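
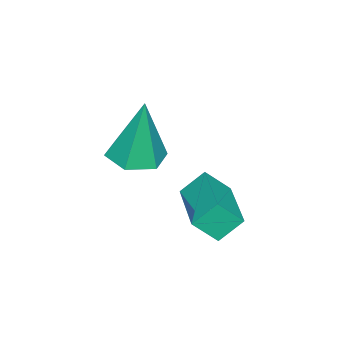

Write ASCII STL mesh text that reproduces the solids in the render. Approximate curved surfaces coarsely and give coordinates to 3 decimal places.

solid 
facet normal -0.021 -0.145 -0.989
outer loop
vertex -2.863 -2.672 -1.125
vertex -3.672 -2.799 -1.089
vertex -3.38 -2.042 -1.206
endloop
endfacet
facet normal 0.740 0.636 0.221
outer loop
vertex -2.863 -2.672 -1.125
vertex -3.38 -2.042 -1.206
vertex -3.628 -2.501 0.949
endloop
endfacet
facet normal -0.021 -0.145 -0.989
outer loop
vertex -3.38 -2.042 -1.206
vertex -3.672 -2.799 -1.089
vertex -4.19 -2.168 -1.17
endloop
endfacet
facet normal -0.143 0.971 0.190
outer loop
vertex -3.38 -2.042 -1.206
vertex -4.19 -2.168 -1.17
vertex -3.628 -2.501 0.949
endloop
endfacet
facet normal -0.021 -0.145 -0.989
outer loop
vertex -4.19 -2.168 -1.17
vertex -3.672 -2.799 -1.089
vertex -4.482 -2.925 -1.053
endloop
endfacet
facet normal -0.876 0.383 0.293
outer loop
vertex -4.19 -2.168 -1.17
vertex -4.482 -2.925 -1.053
vertex -3.628 -2.501 0.949
endloop
endfacet
facet normal -0.021 -0.145 -0.989
outer loop
vertex -4.482 -2.925 -1.053
vertex -3.672 -2.799 -1.089
vertex -3.964 -3.556 -0.972
endloop
endfacet
facet normal -0.726 -0.541 0.424
outer loop
vertex -4.482 -2.925 -1.053
vertex -3.964 -3.556 -0.972
vertex -3.628 -2.501 0.949
endloop
endfacet
facet normal -0.021 -0.145 -0.989
outer loop
vertex -3.964 -3.556 -0.972
vertex -3.672 -2.799 -1.089
vertex -3.155 -3.43 -1.008
endloop
endfacet
facet normal 0.157 -0.877 0.454
outer loop
vertex -3.964 -3.556 -0.972
vertex -3.155 -3.43 -1.008
vertex -3.628 -2.501 0.949
endloop
endfacet
facet normal -0.021 -0.144 -0.989
outer loop
vertex -3.155 -3.43 -1.008
vertex -3.672 -2.799 -1.089
vertex -2.863 -2.672 -1.125
endloop
endfacet
facet normal 0.890 -0.289 0.352
outer loop
vertex -3.155 -3.43 -1.008
vertex -2.863 -2.672 -1.125
vertex -3.628 -2.501 0.949
endloop
endfacet
facet normal -0.472 0.536 0.700
outer loop
vertex -4.141 -1.072 -1.479
vertex -2.621 0.057 -1.318
vertex -4.489 -0.508 -2.146
endloop
endfacet
facet normal -0.800 -0.594 -0.085
outer loop
vertex -4.059 -0.997 -2.782
vertex -4.141 -1.072 -1.479
vertex -4.489 -0.508 -2.146
endloop
endfacet
facet normal -0.472 0.537 0.699
outer loop
vertex -4.489 -0.508 -2.146
vertex -2.621 0.057 -1.318
vertex -2.969 0.62 -1.985
endloop
endfacet
facet normal -0.369 0.599 -0.710
outer loop
vertex -2.969 0.62 -1.985
vertex -4.059 -0.997 -2.782
vertex -4.489 -0.508 -2.146
endloop
endfacet
facet normal 0.370 -0.599 0.710
outer loop
vertex -4.141 -1.072 -1.479
vertex -2.191 -0.432 -1.954
vertex -2.621 0.057 -1.318
endloop
endfacet
facet normal -0.800 -0.594 -0.085
outer loop
vertex -3.711 -1.56 -2.115
vertex -4.141 -1.072 -1.479
vertex -4.059 -0.997 -2.782
endloop
endfacet
facet normal 0.370 -0.599 0.710
outer loop
vertex -3.711 -1.56 -2.115
vertex -2.191 -0.432 -1.954
vertex -4.141 -1.072 -1.479
endloop
endfacet
facet normal 0.800 0.594 0.084
outer loop
vertex -2.621 0.057 -1.318
vertex -2.191 -0.432 -1.954
vertex -2.969 0.62 -1.985
endloop
endfacet
facet normal -0.370 0.599 -0.710
outer loop
vertex -2.539 0.132 -2.621
vertex -4.059 -0.997 -2.782
vertex -2.969 0.62 -1.985
endloop
endfacet
facet normal 0.800 0.594 0.085
outer loop
vertex -2.969 0.62 -1.985
vertex -2.191 -0.432 -1.954
vertex -2.539 0.132 -2.621
endloop
endfacet
facet normal 0.472 -0.536 -0.699
outer loop
vertex -2.539 0.132 -2.621
vertex -3.711 -1.56 -2.115
vertex -4.059 -0.997 -2.782
endloop
endfacet
facet normal 0.472 -0.536 -0.700
outer loop
vertex -2.191 -0.432 -1.954
vertex -3.711 -1.56 -2.115
vertex -2.539 0.132 -2.621
endloop
endfacet

endsolid


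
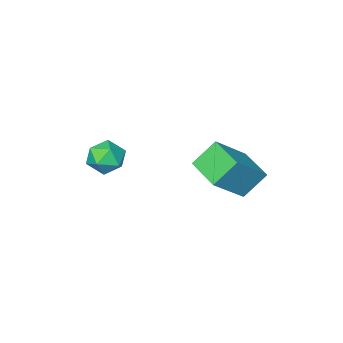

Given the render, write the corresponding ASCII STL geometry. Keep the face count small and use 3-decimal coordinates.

solid 
facet normal -0.745 -0.008 -0.667
outer loop
vertex -5.303 -0.853 -1.396
vertex -5.097 0.877 -1.646
vertex -4.305 -1.133 -2.508
endloop
endfacet
facet normal -0.117 -0.983 0.142
outer loop
vertex -2.703 -1.117 -1.074
vertex -5.303 -0.853 -1.396
vertex -4.305 -1.133 -2.508
endloop
endfacet
facet normal -0.745 -0.008 -0.667
outer loop
vertex -4.305 -1.133 -2.508
vertex -5.097 0.877 -1.646
vertex -4.099 0.597 -2.758
endloop
endfacet
facet normal 0.657 -0.184 -0.731
outer loop
vertex -4.099 0.597 -2.758
vertex -2.703 -1.117 -1.074
vertex -4.305 -1.133 -2.508
endloop
endfacet
facet normal -0.657 0.184 0.731
outer loop
vertex -5.303 -0.853 -1.396
vertex -3.495 0.893 -0.212
vertex -5.097 0.877 -1.646
endloop
endfacet
facet normal -0.117 -0.983 0.142
outer loop
vertex -3.701 -0.837 0.038
vertex -5.303 -0.853 -1.396
vertex -2.703 -1.117 -1.074
endloop
endfacet
facet normal -0.657 0.184 0.731
outer loop
vertex -3.701 -0.837 0.038
vertex -3.495 0.893 -0.212
vertex -5.303 -0.853 -1.396
endloop
endfacet
facet normal 0.117 0.983 -0.142
outer loop
vertex -5.097 0.877 -1.646
vertex -3.495 0.893 -0.212
vertex -4.099 0.597 -2.758
endloop
endfacet
facet normal 0.657 -0.184 -0.731
outer loop
vertex -2.497 0.613 -1.324
vertex -2.703 -1.117 -1.074
vertex -4.099 0.597 -2.758
endloop
endfacet
facet normal 0.117 0.983 -0.142
outer loop
vertex -4.099 0.597 -2.758
vertex -3.495 0.893 -0.212
vertex -2.497 0.613 -1.324
endloop
endfacet
facet normal 0.745 0.008 0.667
outer loop
vertex -2.497 0.613 -1.324
vertex -3.701 -0.837 0.038
vertex -2.703 -1.117 -1.074
endloop
endfacet
facet normal 0.745 0.008 0.667
outer loop
vertex -3.495 0.893 -0.212
vertex -3.701 -0.837 0.038
vertex -2.497 0.613 -1.324
endloop
endfacet
facet normal 0.116 -0.130 0.985
outer loop
vertex 0.912 -1.747 0.922
vertex 0.486 -2.554 0.866
vertex 1.394 -2.508 0.765
endloop
endfacet
facet normal 0.648 0.263 0.714
outer loop
vertex 0.912 -1.747 0.922
vertex 1.394 -2.508 0.765
vertex 1.588 -1.74 0.306
endloop
endfacet
facet normal 0.361 0.839 0.406
outer loop
vertex 0.912 -1.747 0.922
vertex 1.588 -1.74 0.306
vertex 0.801 -1.313 0.124
endloop
endfacet
facet normal -0.346 0.803 0.485
outer loop
vertex 0.912 -1.747 0.922
vertex 0.801 -1.313 0.124
vertex 0.119 -1.816 0.47
endloop
endfacet
facet normal -0.498 0.204 0.843
outer loop
vertex 0.912 -1.747 0.922
vertex 0.119 -1.816 0.47
vertex 0.486 -2.554 0.866
endloop
endfacet
facet normal 0.971 -0.121 0.208
outer loop
vertex 1.588 -1.74 0.306
vertex 1.394 -2.508 0.765
vertex 1.581 -2.544 -0.13
endloop
endfacet
facet normal 0.110 -0.757 0.644
outer loop
vertex 1.394 -2.508 0.765
vertex 0.486 -2.554 0.866
vertex 0.899 -3.047 0.216
endloop
endfacet
facet normal -0.884 -0.217 0.414
outer loop
vertex 0.486 -2.554 0.866
vertex 0.119 -1.816 0.47
vertex 0.112 -2.62 0.034
endloop
endfacet
facet normal -0.638 0.752 -0.164
outer loop
vertex 0.119 -1.816 0.47
vertex 0.801 -1.313 0.124
vertex 0.306 -1.852 -0.425
endloop
endfacet
facet normal 0.507 0.811 -0.292
outer loop
vertex 0.801 -1.313 0.124
vertex 1.588 -1.74 0.306
vertex 1.214 -1.806 -0.526
endloop
endfacet
facet normal 0.346 -0.803 -0.485
outer loop
vertex 0.788 -2.613 -0.582
vertex 1.581 -2.544 -0.13
vertex 0.899 -3.047 0.216
endloop
endfacet
facet normal -0.361 -0.839 -0.406
outer loop
vertex 0.788 -2.613 -0.582
vertex 0.899 -3.047 0.216
vertex 0.112 -2.62 0.034
endloop
endfacet
facet normal -0.648 -0.263 -0.714
outer loop
vertex 0.788 -2.613 -0.582
vertex 0.112 -2.62 0.034
vertex 0.306 -1.852 -0.425
endloop
endfacet
facet normal -0.116 0.130 -0.985
outer loop
vertex 0.788 -2.613 -0.582
vertex 0.306 -1.852 -0.425
vertex 1.214 -1.806 -0.526
endloop
endfacet
facet normal 0.498 -0.204 -0.843
outer loop
vertex 0.788 -2.613 -0.582
vertex 1.214 -1.806 -0.526
vertex 1.581 -2.544 -0.13
endloop
endfacet
facet normal 0.638 -0.752 0.164
outer loop
vertex 0.899 -3.047 0.216
vertex 1.581 -2.544 -0.13
vertex 1.394 -2.508 0.765
endloop
endfacet
facet normal -0.507 -0.811 0.292
outer loop
vertex 0.112 -2.62 0.034
vertex 0.899 -3.047 0.216
vertex 0.486 -2.554 0.866
endloop
endfacet
facet normal -0.971 0.121 -0.208
outer loop
vertex 0.306 -1.852 -0.425
vertex 0.112 -2.62 0.034
vertex 0.119 -1.816 0.47
endloop
endfacet
facet normal -0.110 0.757 -0.644
outer loop
vertex 1.214 -1.806 -0.526
vertex 0.306 -1.852 -0.425
vertex 0.801 -1.313 0.124
endloop
endfacet
facet normal 0.884 0.217 -0.414
outer loop
vertex 1.581 -2.544 -0.13
vertex 1.214 -1.806 -0.526
vertex 1.588 -1.74 0.306
endloop
endfacet

endsolid


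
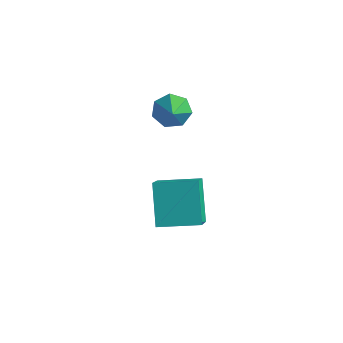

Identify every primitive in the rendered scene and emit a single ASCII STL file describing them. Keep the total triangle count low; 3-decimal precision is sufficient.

solid 
facet normal -0.560 0.594 -0.577
outer loop
vertex 2.837 -0.018 2.799
vertex 2.187 -0.542 2.89
vertex 2.398 0.118 3.365
endloop
endfacet
facet normal 0.726 0.532 0.435
outer loop
vertex 2.837 -0.018 2.799
vertex 2.398 0.118 3.365
vertex 3.353 -1.778 4.09
endloop
endfacet
facet normal -0.560 0.594 -0.577
outer loop
vertex 2.398 0.118 3.365
vertex 2.187 -0.542 2.89
vertex 1.8 -0.243 3.574
endloop
endfacet
facet normal 0.083 0.392 0.916
outer loop
vertex 2.398 0.118 3.365
vertex 1.8 -0.243 3.574
vertex 3.353 -1.778 4.09
endloop
endfacet
facet normal -0.561 0.593 -0.577
outer loop
vertex 1.8 -0.243 3.574
vertex 2.187 -0.542 2.89
vertex 1.494 -0.83 3.268
endloop
endfacet
facet normal -0.479 -0.197 0.856
outer loop
vertex 1.8 -0.243 3.574
vertex 1.494 -0.83 3.268
vertex 3.353 -1.778 4.09
endloop
endfacet
facet normal -0.561 0.594 -0.576
outer loop
vertex 1.494 -0.83 3.268
vertex 2.187 -0.542 2.89
vertex 1.709 -1.199 2.678
endloop
endfacet
facet normal -0.535 -0.790 0.299
outer loop
vertex 1.494 -0.83 3.268
vertex 1.709 -1.199 2.678
vertex 3.353 -1.778 4.09
endloop
endfacet
facet normal -0.561 0.594 -0.577
outer loop
vertex 1.709 -1.199 2.678
vertex 2.187 -0.542 2.89
vertex 2.284 -1.074 2.248
endloop
endfacet
facet normal -0.045 -0.942 -0.334
outer loop
vertex 1.709 -1.199 2.678
vertex 2.284 -1.074 2.248
vertex 3.353 -1.778 4.09
endloop
endfacet
facet normal -0.560 0.594 -0.577
outer loop
vertex 2.284 -1.074 2.248
vertex 2.187 -0.542 2.89
vertex 2.786 -0.548 2.302
endloop
endfacet
facet normal 0.624 -0.537 -0.567
outer loop
vertex 2.284 -1.074 2.248
vertex 2.786 -0.548 2.302
vertex 3.353 -1.778 4.09
endloop
endfacet
facet normal -0.560 0.595 -0.577
outer loop
vertex 2.786 -0.548 2.302
vertex 2.187 -0.542 2.89
vertex 2.837 -0.018 2.799
endloop
endfacet
facet normal 0.967 0.118 -0.225
outer loop
vertex 2.786 -0.548 2.302
vertex 2.837 -0.018 2.799
vertex 3.353 -1.778 4.09
endloop
endfacet
facet normal -0.768 -0.629 -0.122
outer loop
vertex 3.919 -3.421 -1.662
vertex 2.934 -2.536 -0.019
vertex 3.217 -2.373 -2.647
endloop
endfacet
facet normal 0.466 -0.420 -0.779
outer loop
vertex 4.646 -1.204 -2.421
vertex 3.919 -3.421 -1.662
vertex 3.217 -2.373 -2.647
endloop
endfacet
facet normal -0.768 -0.628 -0.122
outer loop
vertex 3.217 -2.373 -2.647
vertex 2.934 -2.536 -0.019
vertex 2.233 -1.488 -1.004
endloop
endfacet
facet normal -0.438 0.655 -0.615
outer loop
vertex 2.233 -1.488 -1.004
vertex 4.646 -1.204 -2.421
vertex 3.217 -2.373 -2.647
endloop
endfacet
facet normal 0.438 -0.655 0.616
outer loop
vertex 3.919 -3.421 -1.662
vertex 4.363 -1.367 0.207
vertex 2.934 -2.536 -0.019
endloop
endfacet
facet normal 0.467 -0.420 -0.779
outer loop
vertex 5.347 -2.252 -1.436
vertex 3.919 -3.421 -1.662
vertex 4.646 -1.204 -2.421
endloop
endfacet
facet normal 0.439 -0.655 0.615
outer loop
vertex 5.347 -2.252 -1.436
vertex 4.363 -1.367 0.207
vertex 3.919 -3.421 -1.662
endloop
endfacet
facet normal -0.467 0.420 0.779
outer loop
vertex 2.934 -2.536 -0.019
vertex 4.363 -1.367 0.207
vertex 2.233 -1.488 -1.004
endloop
endfacet
facet normal -0.439 0.655 -0.616
outer loop
vertex 3.661 -0.319 -0.778
vertex 4.646 -1.204 -2.421
vertex 2.233 -1.488 -1.004
endloop
endfacet
facet normal -0.467 0.419 0.779
outer loop
vertex 2.233 -1.488 -1.004
vertex 4.363 -1.367 0.207
vertex 3.661 -0.319 -0.778
endloop
endfacet
facet normal 0.768 0.628 0.122
outer loop
vertex 3.661 -0.319 -0.778
vertex 5.347 -2.252 -1.436
vertex 4.646 -1.204 -2.421
endloop
endfacet
facet normal 0.768 0.629 0.121
outer loop
vertex 4.363 -1.367 0.207
vertex 5.347 -2.252 -1.436
vertex 3.661 -0.319 -0.778
endloop
endfacet

endsolid


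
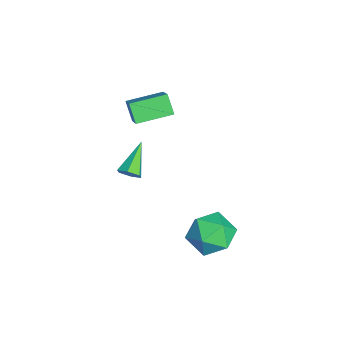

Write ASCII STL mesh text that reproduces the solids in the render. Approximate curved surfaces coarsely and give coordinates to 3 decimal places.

solid 
facet normal 0.776 -0.320 -0.544
outer loop
vertex -0.201 0.067 -1.869
vertex -0.507 0.135 -2.345
vertex -0.19 0.565 -2.146
endloop
endfacet
facet normal 0.392 0.441 0.808
outer loop
vertex -0.201 0.067 -1.869
vertex -0.19 0.565 -2.146
vertex -1.833 0.685 -1.415
endloop
endfacet
facet normal 0.776 -0.321 -0.543
outer loop
vertex -0.19 0.565 -2.146
vertex -0.507 0.135 -2.345
vertex -0.495 0.633 -2.622
endloop
endfacet
facet normal 0.105 0.992 0.074
outer loop
vertex -0.19 0.565 -2.146
vertex -0.495 0.633 -2.622
vertex -1.833 0.685 -1.415
endloop
endfacet
facet normal 0.775 -0.322 -0.545
outer loop
vertex -0.495 0.633 -2.622
vertex -0.507 0.135 -2.345
vertex -0.813 0.204 -2.821
endloop
endfacet
facet normal -0.500 0.641 -0.582
outer loop
vertex -0.495 0.633 -2.622
vertex -0.813 0.204 -2.821
vertex -1.833 0.685 -1.415
endloop
endfacet
facet normal 0.775 -0.322 -0.545
outer loop
vertex -0.813 0.204 -2.821
vertex -0.507 0.135 -2.345
vertex -0.825 -0.294 -2.544
endloop
endfacet
facet normal -0.822 -0.262 -0.506
outer loop
vertex -0.813 0.204 -2.821
vertex -0.825 -0.294 -2.544
vertex -1.833 0.685 -1.415
endloop
endfacet
facet normal 0.775 -0.322 -0.545
outer loop
vertex -0.825 -0.294 -2.544
vertex -0.507 0.135 -2.345
vertex -0.519 -0.363 -2.068
endloop
endfacet
facet normal -0.536 -0.813 0.227
outer loop
vertex -0.825 -0.294 -2.544
vertex -0.519 -0.363 -2.068
vertex -1.833 0.685 -1.415
endloop
endfacet
facet normal 0.775 -0.321 -0.544
outer loop
vertex -0.519 -0.363 -2.068
vertex -0.507 0.135 -2.345
vertex -0.201 0.067 -1.869
endloop
endfacet
facet normal 0.071 -0.462 0.884
outer loop
vertex -0.519 -0.363 -2.068
vertex -0.201 0.067 -1.869
vertex -1.833 0.685 -1.415
endloop
endfacet
facet normal -0.232 0.723 0.651
outer loop
vertex 3.014 4.467 -2.709
vertex 2.385 3.731 -2.115
vertex 3.486 3.864 -1.871
endloop
endfacet
facet normal 0.414 0.833 0.366
outer loop
vertex 3.014 4.467 -2.709
vertex 3.486 3.864 -1.871
vertex 4.046 4.015 -2.847
endloop
endfacet
facet normal 0.338 0.876 -0.343
outer loop
vertex 3.014 4.467 -2.709
vertex 4.046 4.015 -2.847
vertex 3.291 3.975 -3.694
endloop
endfacet
facet normal -0.353 0.793 -0.496
outer loop
vertex 3.014 4.467 -2.709
vertex 3.291 3.975 -3.694
vertex 2.264 3.8 -3.242
endloop
endfacet
facet normal -0.706 0.699 0.119
outer loop
vertex 3.014 4.467 -2.709
vertex 2.264 3.8 -3.242
vertex 2.385 3.731 -2.115
endloop
endfacet
facet normal 0.818 0.264 0.510
outer loop
vertex 4.046 4.015 -2.847
vertex 3.486 3.864 -1.871
vertex 4.056 3.0 -2.338
endloop
endfacet
facet normal -0.225 0.085 0.971
outer loop
vertex 3.486 3.864 -1.871
vertex 2.385 3.731 -2.115
vertex 3.029 2.825 -1.886
endloop
endfacet
facet normal -0.993 0.045 0.109
outer loop
vertex 2.385 3.731 -2.115
vertex 2.264 3.8 -3.242
vertex 2.274 2.785 -2.733
endloop
endfacet
facet normal -0.423 0.199 -0.884
outer loop
vertex 2.264 3.8 -3.242
vertex 3.291 3.975 -3.694
vertex 2.834 2.936 -3.709
endloop
endfacet
facet normal 0.696 0.334 -0.636
outer loop
vertex 3.291 3.975 -3.694
vertex 4.046 4.015 -2.847
vertex 3.935 3.069 -3.465
endloop
endfacet
facet normal 0.353 -0.793 0.496
outer loop
vertex 3.306 2.333 -2.871
vertex 4.056 3.0 -2.338
vertex 3.029 2.825 -1.886
endloop
endfacet
facet normal -0.338 -0.876 0.343
outer loop
vertex 3.306 2.333 -2.871
vertex 3.029 2.825 -1.886
vertex 2.274 2.785 -2.733
endloop
endfacet
facet normal -0.414 -0.833 -0.366
outer loop
vertex 3.306 2.333 -2.871
vertex 2.274 2.785 -2.733
vertex 2.834 2.936 -3.709
endloop
endfacet
facet normal 0.232 -0.723 -0.651
outer loop
vertex 3.306 2.333 -2.871
vertex 2.834 2.936 -3.709
vertex 3.935 3.069 -3.465
endloop
endfacet
facet normal 0.706 -0.699 -0.119
outer loop
vertex 3.306 2.333 -2.871
vertex 3.935 3.069 -3.465
vertex 4.056 3.0 -2.338
endloop
endfacet
facet normal 0.423 -0.199 0.884
outer loop
vertex 3.029 2.825 -1.886
vertex 4.056 3.0 -2.338
vertex 3.486 3.864 -1.871
endloop
endfacet
facet normal -0.696 -0.334 0.636
outer loop
vertex 2.274 2.785 -2.733
vertex 3.029 2.825 -1.886
vertex 2.385 3.731 -2.115
endloop
endfacet
facet normal -0.818 -0.264 -0.510
outer loop
vertex 2.834 2.936 -3.709
vertex 2.274 2.785 -2.733
vertex 2.264 3.8 -3.242
endloop
endfacet
facet normal 0.225 -0.085 -0.971
outer loop
vertex 3.935 3.069 -3.465
vertex 2.834 2.936 -3.709
vertex 3.291 3.975 -3.694
endloop
endfacet
facet normal 0.993 -0.045 -0.109
outer loop
vertex 4.056 3.0 -2.338
vertex 3.935 3.069 -3.465
vertex 4.046 4.015 -2.847
endloop
endfacet
facet normal -0.582 -0.253 0.773
outer loop
vertex -0.033 0.193 2.899
vertex -0.397 1.754 3.136
vertex -1.291 0.05 1.905
endloop
endfacet
facet normal 0.225 -0.963 -0.146
outer loop
vertex -0.703 0.306 1.124
vertex -0.033 0.193 2.899
vertex -1.291 0.05 1.905
endloop
endfacet
facet normal -0.582 -0.253 0.773
outer loop
vertex -1.291 0.05 1.905
vertex -0.397 1.754 3.136
vertex -1.655 1.611 2.141
endloop
endfacet
facet normal -0.782 -0.089 -0.618
outer loop
vertex -1.655 1.611 2.141
vertex -0.703 0.306 1.124
vertex -1.291 0.05 1.905
endloop
endfacet
facet normal 0.782 0.089 0.617
outer loop
vertex -0.033 0.193 2.899
vertex 0.191 2.01 2.355
vertex -0.397 1.754 3.136
endloop
endfacet
facet normal 0.225 -0.963 -0.146
outer loop
vertex 0.555 0.449 2.119
vertex -0.033 0.193 2.899
vertex -0.703 0.306 1.124
endloop
endfacet
facet normal 0.781 0.089 0.618
outer loop
vertex 0.555 0.449 2.119
vertex 0.191 2.01 2.355
vertex -0.033 0.193 2.899
endloop
endfacet
facet normal -0.225 0.963 0.146
outer loop
vertex -0.397 1.754 3.136
vertex 0.191 2.01 2.355
vertex -1.655 1.611 2.141
endloop
endfacet
facet normal -0.781 -0.088 -0.618
outer loop
vertex -1.067 1.867 1.361
vertex -0.703 0.306 1.124
vertex -1.655 1.611 2.141
endloop
endfacet
facet normal -0.225 0.963 0.146
outer loop
vertex -1.655 1.611 2.141
vertex 0.191 2.01 2.355
vertex -1.067 1.867 1.361
endloop
endfacet
facet normal 0.582 0.253 -0.773
outer loop
vertex -1.067 1.867 1.361
vertex 0.555 0.449 2.119
vertex -0.703 0.306 1.124
endloop
endfacet
facet normal 0.582 0.253 -0.773
outer loop
vertex 0.191 2.01 2.355
vertex 0.555 0.449 2.119
vertex -1.067 1.867 1.361
endloop
endfacet

endsolid


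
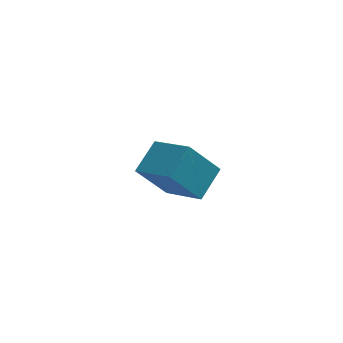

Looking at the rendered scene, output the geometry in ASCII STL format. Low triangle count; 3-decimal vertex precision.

solid 
facet normal 0.021 0.929 0.369
outer loop
vertex -3.728 2.983 -3.116
vertex -4.147 2.802 -2.636
vertex -3.493 2.75 -2.543
endloop
endfacet
facet normal 0.638 0.768 0.051
outer loop
vertex -3.728 2.983 -3.116
vertex -3.493 2.75 -2.543
vertex -3.219 2.56 -3.115
endloop
endfacet
facet normal 0.498 0.598 -0.628
outer loop
vertex -3.728 2.983 -3.116
vertex -3.219 2.56 -3.115
vertex -3.703 2.494 -3.562
endloop
endfacet
facet normal -0.205 0.654 -0.728
outer loop
vertex -3.728 2.983 -3.116
vertex -3.703 2.494 -3.562
vertex -4.277 2.644 -3.266
endloop
endfacet
facet normal -0.500 0.859 -0.112
outer loop
vertex -3.728 2.983 -3.116
vertex -4.277 2.644 -3.266
vertex -4.147 2.802 -2.636
endloop
endfacet
facet normal 0.909 0.190 0.372
outer loop
vertex -3.219 2.56 -3.115
vertex -3.493 2.75 -2.543
vertex -3.323 2.116 -2.634
endloop
endfacet
facet normal -0.090 0.451 0.888
outer loop
vertex -3.493 2.75 -2.543
vertex -4.147 2.802 -2.636
vertex -3.897 2.266 -2.338
endloop
endfacet
facet normal -0.935 0.337 0.109
outer loop
vertex -4.147 2.802 -2.636
vertex -4.277 2.644 -3.266
vertex -4.381 2.2 -2.785
endloop
endfacet
facet normal -0.457 0.005 -0.889
outer loop
vertex -4.277 2.644 -3.266
vertex -3.703 2.494 -3.562
vertex -4.107 2.01 -3.357
endloop
endfacet
facet normal 0.682 -0.085 -0.726
outer loop
vertex -3.703 2.494 -3.562
vertex -3.219 2.56 -3.115
vertex -3.453 1.958 -3.264
endloop
endfacet
facet normal 0.205 -0.654 0.728
outer loop
vertex -3.872 1.777 -2.784
vertex -3.323 2.116 -2.634
vertex -3.897 2.266 -2.338
endloop
endfacet
facet normal -0.498 -0.598 0.628
outer loop
vertex -3.872 1.777 -2.784
vertex -3.897 2.266 -2.338
vertex -4.381 2.2 -2.785
endloop
endfacet
facet normal -0.638 -0.768 -0.051
outer loop
vertex -3.872 1.777 -2.784
vertex -4.381 2.2 -2.785
vertex -4.107 2.01 -3.357
endloop
endfacet
facet normal -0.021 -0.929 -0.369
outer loop
vertex -3.872 1.777 -2.784
vertex -4.107 2.01 -3.357
vertex -3.453 1.958 -3.264
endloop
endfacet
facet normal 0.500 -0.859 0.112
outer loop
vertex -3.872 1.777 -2.784
vertex -3.453 1.958 -3.264
vertex -3.323 2.116 -2.634
endloop
endfacet
facet normal 0.457 -0.005 0.889
outer loop
vertex -3.897 2.266 -2.338
vertex -3.323 2.116 -2.634
vertex -3.493 2.75 -2.543
endloop
endfacet
facet normal -0.682 0.085 0.726
outer loop
vertex -4.381 2.2 -2.785
vertex -3.897 2.266 -2.338
vertex -4.147 2.802 -2.636
endloop
endfacet
facet normal -0.909 -0.190 -0.372
outer loop
vertex -4.107 2.01 -3.357
vertex -4.381 2.2 -2.785
vertex -4.277 2.644 -3.266
endloop
endfacet
facet normal 0.090 -0.451 -0.888
outer loop
vertex -3.453 1.958 -3.264
vertex -4.107 2.01 -3.357
vertex -3.703 2.494 -3.562
endloop
endfacet
facet normal 0.935 -0.337 -0.109
outer loop
vertex -3.323 2.116 -2.634
vertex -3.453 1.958 -3.264
vertex -3.219 2.56 -3.115
endloop
endfacet
facet normal -0.600 -0.119 0.791
outer loop
vertex -2.497 -2.89 2.994
vertex -3.876 -1.434 2.166
vertex -3.341 -4.163 2.162
endloop
endfacet
facet normal 0.636 -0.671 0.382
outer loop
vertex -2.044 -3.906 0.454
vertex -2.497 -2.89 2.994
vertex -3.341 -4.163 2.162
endloop
endfacet
facet normal -0.600 -0.119 0.791
outer loop
vertex -3.341 -4.163 2.162
vertex -3.876 -1.434 2.166
vertex -4.72 -2.707 1.334
endloop
endfacet
facet normal -0.485 -0.732 -0.479
outer loop
vertex -4.72 -2.707 1.334
vertex -2.044 -3.906 0.454
vertex -3.341 -4.163 2.162
endloop
endfacet
facet normal 0.485 0.732 0.479
outer loop
vertex -2.497 -2.89 2.994
vertex -2.579 -1.177 0.458
vertex -3.876 -1.434 2.166
endloop
endfacet
facet normal 0.636 -0.671 0.382
outer loop
vertex -1.2 -2.633 1.286
vertex -2.497 -2.89 2.994
vertex -2.044 -3.906 0.454
endloop
endfacet
facet normal 0.485 0.732 0.479
outer loop
vertex -1.2 -2.633 1.286
vertex -2.579 -1.177 0.458
vertex -2.497 -2.89 2.994
endloop
endfacet
facet normal -0.636 0.671 -0.382
outer loop
vertex -3.876 -1.434 2.166
vertex -2.579 -1.177 0.458
vertex -4.72 -2.707 1.334
endloop
endfacet
facet normal -0.485 -0.732 -0.479
outer loop
vertex -3.423 -2.45 -0.374
vertex -2.044 -3.906 0.454
vertex -4.72 -2.707 1.334
endloop
endfacet
facet normal -0.636 0.671 -0.382
outer loop
vertex -4.72 -2.707 1.334
vertex -2.579 -1.177 0.458
vertex -3.423 -2.45 -0.374
endloop
endfacet
facet normal 0.600 0.119 -0.791
outer loop
vertex -3.423 -2.45 -0.374
vertex -1.2 -2.633 1.286
vertex -2.044 -3.906 0.454
endloop
endfacet
facet normal 0.600 0.119 -0.791
outer loop
vertex -2.579 -1.177 0.458
vertex -1.2 -2.633 1.286
vertex -3.423 -2.45 -0.374
endloop
endfacet

endsolid


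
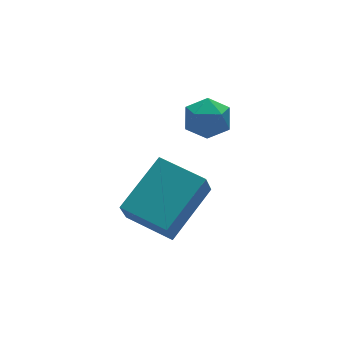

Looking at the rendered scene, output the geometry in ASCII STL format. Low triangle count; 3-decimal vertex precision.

solid 
facet normal -0.813 -0.339 -0.473
outer loop
vertex -1.341 -4.876 0.947
vertex -2.048 -3.505 1.178
vertex -0.953 -4.521 0.026
endloop
endfacet
facet normal 0.453 -0.879 -0.148
outer loop
vertex 0.688 -3.835 0.982
vertex -1.341 -4.876 0.947
vertex -0.953 -4.521 0.026
endloop
endfacet
facet normal -0.813 -0.340 -0.473
outer loop
vertex -0.953 -4.521 0.026
vertex -2.048 -3.505 1.178
vertex -1.661 -3.15 0.257
endloop
endfacet
facet normal 0.366 0.335 -0.868
outer loop
vertex -1.661 -3.15 0.257
vertex 0.688 -3.835 0.982
vertex -0.953 -4.521 0.026
endloop
endfacet
facet normal -0.366 -0.335 0.868
outer loop
vertex -1.341 -4.876 0.947
vertex -0.407 -2.819 2.134
vertex -2.048 -3.505 1.178
endloop
endfacet
facet normal 0.453 -0.879 -0.148
outer loop
vertex 0.301 -4.19 1.903
vertex -1.341 -4.876 0.947
vertex 0.688 -3.835 0.982
endloop
endfacet
facet normal -0.366 -0.335 0.868
outer loop
vertex 0.301 -4.19 1.903
vertex -0.407 -2.819 2.134
vertex -1.341 -4.876 0.947
endloop
endfacet
facet normal -0.454 0.879 0.148
outer loop
vertex -2.048 -3.505 1.178
vertex -0.407 -2.819 2.134
vertex -1.661 -3.15 0.257
endloop
endfacet
facet normal 0.366 0.335 -0.868
outer loop
vertex -0.019 -2.464 1.213
vertex 0.688 -3.835 0.982
vertex -1.661 -3.15 0.257
endloop
endfacet
facet normal -0.453 0.879 0.148
outer loop
vertex -1.661 -3.15 0.257
vertex -0.407 -2.819 2.134
vertex -0.019 -2.464 1.213
endloop
endfacet
facet normal 0.813 0.340 0.473
outer loop
vertex -0.019 -2.464 1.213
vertex 0.301 -4.19 1.903
vertex 0.688 -3.835 0.982
endloop
endfacet
facet normal 0.813 0.340 0.473
outer loop
vertex -0.407 -2.819 2.134
vertex 0.301 -4.19 1.903
vertex -0.019 -2.464 1.213
endloop
endfacet
facet normal -0.090 0.991 -0.097
outer loop
vertex 0.529 -3.11 3.506
vertex 0.301 -3.061 4.215
vertex 1.028 -3.011 4.053
endloop
endfacet
facet normal 0.426 0.739 -0.522
outer loop
vertex 0.529 -3.11 3.506
vertex 1.028 -3.011 4.053
vertex 1.174 -3.488 3.497
endloop
endfacet
facet normal 0.135 0.254 -0.958
outer loop
vertex 0.529 -3.11 3.506
vertex 1.174 -3.488 3.497
vertex 0.537 -3.832 3.316
endloop
endfacet
facet normal -0.559 0.205 -0.803
outer loop
vertex 0.529 -3.11 3.506
vertex 0.537 -3.832 3.316
vertex -0.003 -3.568 3.759
endloop
endfacet
facet normal -0.699 0.662 -0.270
outer loop
vertex 0.529 -3.11 3.506
vertex -0.003 -3.568 3.759
vertex 0.301 -3.061 4.215
endloop
endfacet
facet normal 0.907 0.407 -0.111
outer loop
vertex 1.174 -3.488 3.497
vertex 1.028 -3.011 4.053
vertex 1.343 -3.672 4.201
endloop
endfacet
facet normal 0.072 0.815 0.575
outer loop
vertex 1.028 -3.011 4.053
vertex 0.301 -3.061 4.215
vertex 0.803 -3.408 4.644
endloop
endfacet
facet normal -0.913 0.284 0.293
outer loop
vertex 0.301 -3.061 4.215
vertex -0.003 -3.568 3.759
vertex 0.166 -3.752 4.463
endloop
endfacet
facet normal -0.687 -0.454 -0.567
outer loop
vertex -0.003 -3.568 3.759
vertex 0.537 -3.832 3.316
vertex 0.312 -4.229 3.907
endloop
endfacet
facet normal 0.436 -0.378 -0.816
outer loop
vertex 0.537 -3.832 3.316
vertex 1.174 -3.488 3.497
vertex 1.039 -4.179 3.745
endloop
endfacet
facet normal 0.559 -0.205 0.803
outer loop
vertex 0.811 -4.13 4.454
vertex 1.343 -3.672 4.201
vertex 0.803 -3.408 4.644
endloop
endfacet
facet normal -0.135 -0.254 0.958
outer loop
vertex 0.811 -4.13 4.454
vertex 0.803 -3.408 4.644
vertex 0.166 -3.752 4.463
endloop
endfacet
facet normal -0.426 -0.739 0.522
outer loop
vertex 0.811 -4.13 4.454
vertex 0.166 -3.752 4.463
vertex 0.312 -4.229 3.907
endloop
endfacet
facet normal 0.090 -0.991 0.097
outer loop
vertex 0.811 -4.13 4.454
vertex 0.312 -4.229 3.907
vertex 1.039 -4.179 3.745
endloop
endfacet
facet normal 0.699 -0.662 0.270
outer loop
vertex 0.811 -4.13 4.454
vertex 1.039 -4.179 3.745
vertex 1.343 -3.672 4.201
endloop
endfacet
facet normal 0.687 0.454 0.567
outer loop
vertex 0.803 -3.408 4.644
vertex 1.343 -3.672 4.201
vertex 1.028 -3.011 4.053
endloop
endfacet
facet normal -0.436 0.378 0.816
outer loop
vertex 0.166 -3.752 4.463
vertex 0.803 -3.408 4.644
vertex 0.301 -3.061 4.215
endloop
endfacet
facet normal -0.907 -0.407 0.111
outer loop
vertex 0.312 -4.229 3.907
vertex 0.166 -3.752 4.463
vertex -0.003 -3.568 3.759
endloop
endfacet
facet normal -0.072 -0.815 -0.575
outer loop
vertex 1.039 -4.179 3.745
vertex 0.312 -4.229 3.907
vertex 0.537 -3.832 3.316
endloop
endfacet
facet normal 0.913 -0.284 -0.293
outer loop
vertex 1.343 -3.672 4.201
vertex 1.039 -4.179 3.745
vertex 1.174 -3.488 3.497
endloop
endfacet

endsolid


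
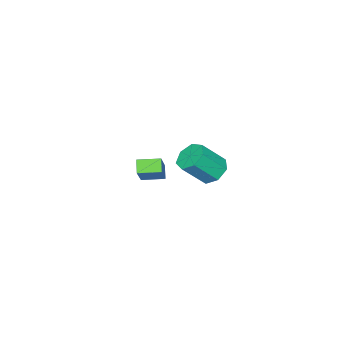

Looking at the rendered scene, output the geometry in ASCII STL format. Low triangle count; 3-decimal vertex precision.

solid 
facet normal -0.544 0.414 -0.729
outer loop
vertex -2.601 -1.331 -1.688
vertex -3.477 -1.373 -1.058
vertex -2.751 -0.579 -1.149
endloop
endfacet
facet normal 0.824 0.430 -0.370
outer loop
vertex -2.601 -1.331 -1.688
vertex -2.751 -0.579 -1.149
vertex -1.426 -2.225 -0.111
endloop
endfacet
facet normal 0.824 0.430 -0.370
outer loop
vertex -1.426 -2.225 -0.111
vertex -2.751 -0.579 -1.149
vertex -1.576 -1.473 0.428
endloop
endfacet
facet normal 0.543 -0.415 0.730
outer loop
vertex -1.426 -2.225 -0.111
vertex -1.576 -1.473 0.428
vertex -2.303 -2.267 0.518
endloop
endfacet
facet normal -0.544 0.414 -0.730
outer loop
vertex -2.751 -0.579 -1.149
vertex -3.477 -1.373 -1.058
vertex -3.449 -0.425 -0.542
endloop
endfacet
facet normal 0.388 0.895 0.219
outer loop
vertex -2.751 -0.579 -1.149
vertex -3.449 -0.425 -0.542
vertex -1.576 -1.473 0.428
endloop
endfacet
facet normal 0.388 0.895 0.219
outer loop
vertex -1.576 -1.473 0.428
vertex -3.449 -0.425 -0.542
vertex -2.274 -1.319 1.035
endloop
endfacet
facet normal 0.543 -0.415 0.730
outer loop
vertex -1.576 -1.473 0.428
vertex -2.274 -1.319 1.035
vertex -2.303 -2.267 0.518
endloop
endfacet
facet normal -0.544 0.414 -0.730
outer loop
vertex -3.449 -0.425 -0.542
vertex -3.477 -1.373 -1.058
vertex -4.168 -0.985 -0.324
endloop
endfacet
facet normal -0.340 0.687 0.643
outer loop
vertex -3.449 -0.425 -0.542
vertex -4.168 -0.985 -0.324
vertex -2.274 -1.319 1.035
endloop
endfacet
facet normal -0.340 0.687 0.643
outer loop
vertex -2.274 -1.319 1.035
vertex -4.168 -0.985 -0.324
vertex -2.993 -1.879 1.253
endloop
endfacet
facet normal 0.544 -0.414 0.730
outer loop
vertex -2.274 -1.319 1.035
vertex -2.993 -1.879 1.253
vertex -2.303 -2.267 0.518
endloop
endfacet
facet normal -0.543 0.414 -0.730
outer loop
vertex -4.168 -0.985 -0.324
vertex -3.477 -1.373 -1.058
vertex -4.367 -1.837 -0.659
endloop
endfacet
facet normal -0.812 -0.039 0.583
outer loop
vertex -4.168 -0.985 -0.324
vertex -4.367 -1.837 -0.659
vertex -2.993 -1.879 1.253
endloop
endfacet
facet normal -0.812 -0.039 0.583
outer loop
vertex -2.993 -1.879 1.253
vertex -4.367 -1.837 -0.659
vertex -3.192 -2.731 0.918
endloop
endfacet
facet normal 0.544 -0.414 0.730
outer loop
vertex -2.993 -1.879 1.253
vertex -3.192 -2.731 0.918
vertex -2.303 -2.267 0.518
endloop
endfacet
facet normal -0.543 0.414 -0.731
outer loop
vertex -4.367 -1.837 -0.659
vertex -3.477 -1.373 -1.058
vertex -3.896 -2.34 -1.294
endloop
endfacet
facet normal -0.672 -0.736 0.084
outer loop
vertex -4.367 -1.837 -0.659
vertex -3.896 -2.34 -1.294
vertex -3.192 -2.731 0.918
endloop
endfacet
facet normal -0.673 -0.735 0.084
outer loop
vertex -3.192 -2.731 0.918
vertex -3.896 -2.34 -1.294
vertex -2.722 -3.234 0.282
endloop
endfacet
facet normal 0.544 -0.414 0.730
outer loop
vertex -3.192 -2.731 0.918
vertex -2.722 -3.234 0.282
vertex -2.303 -2.267 0.518
endloop
endfacet
facet normal -0.544 0.414 -0.730
outer loop
vertex -3.896 -2.34 -1.294
vertex -3.477 -1.373 -1.058
vertex -3.11 -2.115 -1.752
endloop
endfacet
facet normal -0.027 -0.878 -0.478
outer loop
vertex -3.896 -2.34 -1.294
vertex -3.11 -2.115 -1.752
vertex -2.722 -3.234 0.282
endloop
endfacet
facet normal -0.027 -0.878 -0.478
outer loop
vertex -2.722 -3.234 0.282
vertex -3.11 -2.115 -1.752
vertex -1.936 -3.009 -0.175
endloop
endfacet
facet normal 0.543 -0.414 0.731
outer loop
vertex -2.722 -3.234 0.282
vertex -1.936 -3.009 -0.175
vertex -2.303 -2.267 0.518
endloop
endfacet
facet normal -0.545 0.413 -0.730
outer loop
vertex -3.11 -2.115 -1.752
vertex -3.477 -1.373 -1.058
vertex -2.601 -1.331 -1.688
endloop
endfacet
facet normal 0.639 -0.360 -0.680
outer loop
vertex -3.11 -2.115 -1.752
vertex -2.601 -1.331 -1.688
vertex -1.936 -3.009 -0.175
endloop
endfacet
facet normal 0.639 -0.360 -0.680
outer loop
vertex -1.936 -3.009 -0.175
vertex -2.601 -1.331 -1.688
vertex -1.426 -2.225 -0.111
endloop
endfacet
facet normal 0.544 -0.413 0.730
outer loop
vertex -1.936 -3.009 -0.175
vertex -1.426 -2.225 -0.111
vertex -2.303 -2.267 0.518
endloop
endfacet
facet normal -0.543 0.835 0.092
outer loop
vertex 3.871 0.087 4.613
vertex 4.411 0.508 3.984
vertex 2.616 -0.562 3.101
endloop
endfacet
facet normal -0.581 -0.453 0.676
outer loop
vertex 3.349 -1.688 2.976
vertex 3.871 0.087 4.613
vertex 2.616 -0.562 3.101
endloop
endfacet
facet normal -0.543 0.834 0.093
outer loop
vertex 2.616 -0.562 3.101
vertex 4.411 0.508 3.984
vertex 3.156 -0.14 2.472
endloop
endfacet
facet normal -0.606 -0.314 -0.731
outer loop
vertex 3.156 -0.14 2.472
vertex 3.349 -1.688 2.976
vertex 2.616 -0.562 3.101
endloop
endfacet
facet normal 0.606 0.314 0.731
outer loop
vertex 3.871 0.087 4.613
vertex 5.144 -0.618 3.859
vertex 4.411 0.508 3.984
endloop
endfacet
facet normal -0.581 -0.453 0.676
outer loop
vertex 4.604 -1.04 4.488
vertex 3.871 0.087 4.613
vertex 3.349 -1.688 2.976
endloop
endfacet
facet normal 0.606 0.313 0.731
outer loop
vertex 4.604 -1.04 4.488
vertex 5.144 -0.618 3.859
vertex 3.871 0.087 4.613
endloop
endfacet
facet normal 0.581 0.453 -0.676
outer loop
vertex 4.411 0.508 3.984
vertex 5.144 -0.618 3.859
vertex 3.156 -0.14 2.472
endloop
endfacet
facet normal -0.607 -0.313 -0.731
outer loop
vertex 3.889 -1.267 2.347
vertex 3.349 -1.688 2.976
vertex 3.156 -0.14 2.472
endloop
endfacet
facet normal 0.581 0.453 -0.676
outer loop
vertex 3.156 -0.14 2.472
vertex 5.144 -0.618 3.859
vertex 3.889 -1.267 2.347
endloop
endfacet
facet normal 0.543 -0.835 -0.093
outer loop
vertex 3.889 -1.267 2.347
vertex 4.604 -1.04 4.488
vertex 3.349 -1.688 2.976
endloop
endfacet
facet normal 0.544 -0.834 -0.093
outer loop
vertex 5.144 -0.618 3.859
vertex 4.604 -1.04 4.488
vertex 3.889 -1.267 2.347
endloop
endfacet

endsolid


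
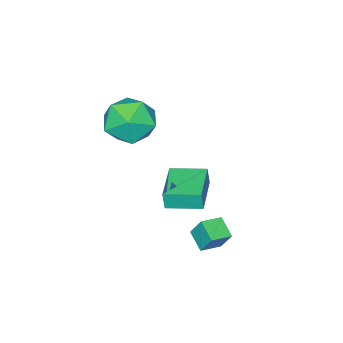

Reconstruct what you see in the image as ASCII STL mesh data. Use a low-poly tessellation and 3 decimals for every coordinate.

solid 
facet normal -0.941 0.275 -0.199
outer loop
vertex 2.854 3.852 -2.378
vertex 3.163 4.62 -2.779
vertex 2.899 3.384 -3.237
endloop
endfacet
facet normal -0.335 -0.835 0.437
outer loop
vertex 3.737 3.14 -3.061
vertex 2.854 3.852 -2.378
vertex 2.899 3.384 -3.237
endloop
endfacet
facet normal -0.941 0.275 -0.199
outer loop
vertex 2.899 3.384 -3.237
vertex 3.163 4.62 -2.779
vertex 3.208 4.152 -3.639
endloop
endfacet
facet normal 0.045 -0.478 -0.877
outer loop
vertex 3.208 4.152 -3.639
vertex 3.737 3.14 -3.061
vertex 2.899 3.384 -3.237
endloop
endfacet
facet normal -0.046 0.477 0.878
outer loop
vertex 2.854 3.852 -2.378
vertex 4.001 4.376 -2.603
vertex 3.163 4.62 -2.779
endloop
endfacet
facet normal -0.335 -0.835 0.437
outer loop
vertex 3.692 3.608 -2.201
vertex 2.854 3.852 -2.378
vertex 3.737 3.14 -3.061
endloop
endfacet
facet normal -0.046 0.478 0.877
outer loop
vertex 3.692 3.608 -2.201
vertex 4.001 4.376 -2.603
vertex 2.854 3.852 -2.378
endloop
endfacet
facet normal 0.335 0.835 -0.437
outer loop
vertex 3.163 4.62 -2.779
vertex 4.001 4.376 -2.603
vertex 3.208 4.152 -3.639
endloop
endfacet
facet normal 0.047 -0.477 -0.878
outer loop
vertex 4.046 3.908 -3.462
vertex 3.737 3.14 -3.061
vertex 3.208 4.152 -3.639
endloop
endfacet
facet normal 0.335 0.835 -0.437
outer loop
vertex 3.208 4.152 -3.639
vertex 4.001 4.376 -2.603
vertex 4.046 3.908 -3.462
endloop
endfacet
facet normal 0.941 -0.275 0.199
outer loop
vertex 4.046 3.908 -3.462
vertex 3.692 3.608 -2.201
vertex 3.737 3.14 -3.061
endloop
endfacet
facet normal 0.941 -0.274 0.199
outer loop
vertex 4.001 4.376 -2.603
vertex 3.692 3.608 -2.201
vertex 4.046 3.908 -3.462
endloop
endfacet
facet normal -0.551 0.827 0.107
outer loop
vertex 1.404 1.908 -1.667
vertex 2.842 2.869 -1.686
vertex 1.349 1.974 -2.463
endloop
endfacet
facet normal -0.831 -0.556 0.011
outer loop
vertex 2.138 0.791 -2.614
vertex 1.404 1.908 -1.667
vertex 1.349 1.974 -2.463
endloop
endfacet
facet normal -0.551 0.828 0.106
outer loop
vertex 1.349 1.974 -2.463
vertex 2.842 2.869 -1.686
vertex 2.788 2.935 -2.482
endloop
endfacet
facet normal -0.068 0.082 -0.994
outer loop
vertex 2.788 2.935 -2.482
vertex 2.138 0.791 -2.614
vertex 1.349 1.974 -2.463
endloop
endfacet
facet normal 0.068 -0.082 0.994
outer loop
vertex 1.404 1.908 -1.667
vertex 3.631 1.686 -1.837
vertex 2.842 2.869 -1.686
endloop
endfacet
facet normal -0.832 -0.555 0.010
outer loop
vertex 2.192 0.725 -1.818
vertex 1.404 1.908 -1.667
vertex 2.138 0.791 -2.614
endloop
endfacet
facet normal 0.068 -0.082 0.994
outer loop
vertex 2.192 0.725 -1.818
vertex 3.631 1.686 -1.837
vertex 1.404 1.908 -1.667
endloop
endfacet
facet normal 0.831 0.556 -0.010
outer loop
vertex 2.842 2.869 -1.686
vertex 3.631 1.686 -1.837
vertex 2.788 2.935 -2.482
endloop
endfacet
facet normal -0.068 0.082 -0.994
outer loop
vertex 3.576 1.752 -2.633
vertex 2.138 0.791 -2.614
vertex 2.788 2.935 -2.482
endloop
endfacet
facet normal 0.832 0.555 -0.011
outer loop
vertex 2.788 2.935 -2.482
vertex 3.631 1.686 -1.837
vertex 3.576 1.752 -2.633
endloop
endfacet
facet normal 0.552 -0.827 -0.106
outer loop
vertex 3.576 1.752 -2.633
vertex 2.192 0.725 -1.818
vertex 2.138 0.791 -2.614
endloop
endfacet
facet normal 0.551 -0.828 -0.107
outer loop
vertex 3.631 1.686 -1.837
vertex 2.192 0.725 -1.818
vertex 3.576 1.752 -2.633
endloop
endfacet
facet normal -0.638 0.617 0.461
outer loop
vertex 2.835 0.654 1.007
vertex 2.003 -0.162 0.948
vertex 2.713 -0.119 1.873
endloop
endfacet
facet normal 0.033 0.743 0.668
outer loop
vertex 2.835 0.654 1.007
vertex 2.713 -0.119 1.873
vertex 3.779 0.172 1.497
endloop
endfacet
facet normal 0.416 0.905 0.088
outer loop
vertex 2.835 0.654 1.007
vertex 3.779 0.172 1.497
vertex 3.728 0.308 0.339
endloop
endfacet
facet normal -0.017 0.878 -0.478
outer loop
vertex 2.835 0.654 1.007
vertex 3.728 0.308 0.339
vertex 2.63 0.102 -0.0
endloop
endfacet
facet normal -0.669 0.700 -0.248
outer loop
vertex 2.835 0.654 1.007
vertex 2.63 0.102 -0.0
vertex 2.003 -0.162 0.948
endloop
endfacet
facet normal 0.295 0.140 0.945
outer loop
vertex 3.779 0.172 1.497
vertex 2.713 -0.119 1.873
vertex 3.53 -0.942 1.74
endloop
endfacet
facet normal -0.790 -0.064 0.610
outer loop
vertex 2.713 -0.119 1.873
vertex 2.003 -0.162 0.948
vertex 2.432 -1.148 1.401
endloop
endfacet
facet normal -0.841 0.071 -0.536
outer loop
vertex 2.003 -0.162 0.948
vertex 2.63 0.102 -0.0
vertex 2.381 -1.012 0.243
endloop
endfacet
facet normal 0.213 0.359 -0.909
outer loop
vertex 2.63 0.102 -0.0
vertex 3.728 0.308 0.339
vertex 3.447 -0.721 -0.133
endloop
endfacet
facet normal 0.916 0.402 0.007
outer loop
vertex 3.728 0.308 0.339
vertex 3.779 0.172 1.497
vertex 4.157 -0.678 0.792
endloop
endfacet
facet normal 0.017 -0.878 0.478
outer loop
vertex 3.325 -1.494 0.733
vertex 3.53 -0.942 1.74
vertex 2.432 -1.148 1.401
endloop
endfacet
facet normal -0.416 -0.905 -0.088
outer loop
vertex 3.325 -1.494 0.733
vertex 2.432 -1.148 1.401
vertex 2.381 -1.012 0.243
endloop
endfacet
facet normal -0.033 -0.743 -0.668
outer loop
vertex 3.325 -1.494 0.733
vertex 2.381 -1.012 0.243
vertex 3.447 -0.721 -0.133
endloop
endfacet
facet normal 0.638 -0.617 -0.461
outer loop
vertex 3.325 -1.494 0.733
vertex 3.447 -0.721 -0.133
vertex 4.157 -0.678 0.792
endloop
endfacet
facet normal 0.669 -0.700 0.248
outer loop
vertex 3.325 -1.494 0.733
vertex 4.157 -0.678 0.792
vertex 3.53 -0.942 1.74
endloop
endfacet
facet normal -0.213 -0.359 0.909
outer loop
vertex 2.432 -1.148 1.401
vertex 3.53 -0.942 1.74
vertex 2.713 -0.119 1.873
endloop
endfacet
facet normal -0.916 -0.402 -0.007
outer loop
vertex 2.381 -1.012 0.243
vertex 2.432 -1.148 1.401
vertex 2.003 -0.162 0.948
endloop
endfacet
facet normal -0.295 -0.140 -0.945
outer loop
vertex 3.447 -0.721 -0.133
vertex 2.381 -1.012 0.243
vertex 2.63 0.102 -0.0
endloop
endfacet
facet normal 0.790 0.064 -0.610
outer loop
vertex 4.157 -0.678 0.792
vertex 3.447 -0.721 -0.133
vertex 3.728 0.308 0.339
endloop
endfacet
facet normal 0.841 -0.071 0.536
outer loop
vertex 3.53 -0.942 1.74
vertex 4.157 -0.678 0.792
vertex 3.779 0.172 1.497
endloop
endfacet

endsolid


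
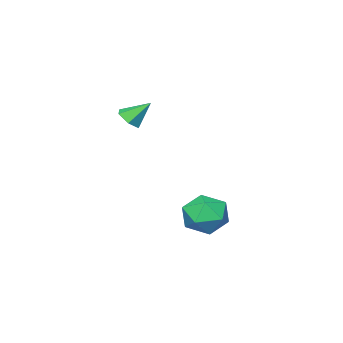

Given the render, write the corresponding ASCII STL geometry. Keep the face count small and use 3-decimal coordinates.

solid 
facet normal 0.463 -0.534 -0.708
outer loop
vertex 0.647 -0.365 2.28
vertex 0.145 -0.852 2.319
vertex 0.08 -0.317 1.873
endloop
endfacet
facet normal 0.139 0.987 -0.077
outer loop
vertex 0.647 -0.365 2.28
vertex 0.08 -0.317 1.873
vertex -0.485 -0.128 3.281
endloop
endfacet
facet normal 0.464 -0.533 -0.707
outer loop
vertex 0.08 -0.317 1.873
vertex 0.145 -0.852 2.319
vertex -0.422 -0.804 1.911
endloop
endfacet
facet normal -0.665 0.657 -0.355
outer loop
vertex 0.08 -0.317 1.873
vertex -0.422 -0.804 1.911
vertex -0.485 -0.128 3.281
endloop
endfacet
facet normal 0.464 -0.532 -0.708
outer loop
vertex -0.422 -0.804 1.911
vertex 0.145 -0.852 2.319
vertex -0.356 -1.34 2.357
endloop
endfacet
facet normal -0.993 -0.114 0.010
outer loop
vertex -0.422 -0.804 1.911
vertex -0.356 -1.34 2.357
vertex -0.485 -0.128 3.281
endloop
endfacet
facet normal 0.464 -0.532 -0.708
outer loop
vertex -0.356 -1.34 2.357
vertex 0.145 -0.852 2.319
vertex 0.211 -1.388 2.765
endloop
endfacet
facet normal -0.517 -0.553 0.653
outer loop
vertex -0.356 -1.34 2.357
vertex 0.211 -1.388 2.765
vertex -0.485 -0.128 3.281
endloop
endfacet
facet normal 0.463 -0.533 -0.709
outer loop
vertex 0.211 -1.388 2.765
vertex 0.145 -0.852 2.319
vertex 0.712 -0.901 2.726
endloop
endfacet
facet normal 0.288 -0.222 0.931
outer loop
vertex 0.211 -1.388 2.765
vertex 0.712 -0.901 2.726
vertex -0.485 -0.128 3.281
endloop
endfacet
facet normal 0.462 -0.533 -0.708
outer loop
vertex 0.712 -0.901 2.726
vertex 0.145 -0.852 2.319
vertex 0.647 -0.365 2.28
endloop
endfacet
facet normal 0.616 0.547 0.567
outer loop
vertex 0.712 -0.901 2.726
vertex 0.647 -0.365 2.28
vertex -0.485 -0.128 3.281
endloop
endfacet
facet normal -0.153 0.845 -0.513
outer loop
vertex -1.181 2.797 -4.026
vertex -2.277 2.888 -3.548
vertex -1.339 3.392 -2.998
endloop
endfacet
facet normal 0.538 0.763 -0.359
outer loop
vertex -1.181 2.797 -4.026
vertex -1.339 3.392 -2.998
vertex -0.396 2.664 -3.131
endloop
endfacet
facet normal 0.754 0.143 -0.640
outer loop
vertex -1.181 2.797 -4.026
vertex -0.396 2.664 -3.131
vertex -0.751 1.709 -3.763
endloop
endfacet
facet normal 0.196 -0.157 -0.968
outer loop
vertex -1.181 2.797 -4.026
vertex -0.751 1.709 -3.763
vertex -1.914 1.848 -4.021
endloop
endfacet
facet normal -0.365 0.277 -0.889
outer loop
vertex -1.181 2.797 -4.026
vertex -1.914 1.848 -4.021
vertex -2.277 2.888 -3.548
endloop
endfacet
facet normal 0.603 0.717 0.351
outer loop
vertex -0.396 2.664 -3.131
vertex -1.339 3.392 -2.998
vertex -1.006 2.672 -2.099
endloop
endfacet
facet normal -0.517 0.850 0.102
outer loop
vertex -1.339 3.392 -2.998
vertex -2.277 2.888 -3.548
vertex -2.169 2.811 -2.357
endloop
endfacet
facet normal -0.859 -0.069 -0.507
outer loop
vertex -2.277 2.888 -3.548
vertex -1.914 1.848 -4.021
vertex -2.524 1.856 -2.989
endloop
endfacet
facet normal 0.049 -0.771 -0.635
outer loop
vertex -1.914 1.848 -4.021
vertex -0.751 1.709 -3.763
vertex -1.581 1.128 -3.122
endloop
endfacet
facet normal 0.953 -0.285 -0.105
outer loop
vertex -0.751 1.709 -3.763
vertex -0.396 2.664 -3.131
vertex -0.643 1.632 -2.572
endloop
endfacet
facet normal -0.196 0.157 0.968
outer loop
vertex -1.739 1.723 -2.094
vertex -1.006 2.672 -2.099
vertex -2.169 2.811 -2.357
endloop
endfacet
facet normal -0.754 -0.143 0.640
outer loop
vertex -1.739 1.723 -2.094
vertex -2.169 2.811 -2.357
vertex -2.524 1.856 -2.989
endloop
endfacet
facet normal -0.538 -0.763 0.359
outer loop
vertex -1.739 1.723 -2.094
vertex -2.524 1.856 -2.989
vertex -1.581 1.128 -3.122
endloop
endfacet
facet normal 0.153 -0.845 0.513
outer loop
vertex -1.739 1.723 -2.094
vertex -1.581 1.128 -3.122
vertex -0.643 1.632 -2.572
endloop
endfacet
facet normal 0.365 -0.277 0.889
outer loop
vertex -1.739 1.723 -2.094
vertex -0.643 1.632 -2.572
vertex -1.006 2.672 -2.099
endloop
endfacet
facet normal -0.049 0.771 0.635
outer loop
vertex -2.169 2.811 -2.357
vertex -1.006 2.672 -2.099
vertex -1.339 3.392 -2.998
endloop
endfacet
facet normal -0.953 0.285 0.105
outer loop
vertex -2.524 1.856 -2.989
vertex -2.169 2.811 -2.357
vertex -2.277 2.888 -3.548
endloop
endfacet
facet normal -0.603 -0.717 -0.351
outer loop
vertex -1.581 1.128 -3.122
vertex -2.524 1.856 -2.989
vertex -1.914 1.848 -4.021
endloop
endfacet
facet normal 0.517 -0.850 -0.102
outer loop
vertex -0.643 1.632 -2.572
vertex -1.581 1.128 -3.122
vertex -0.751 1.709 -3.763
endloop
endfacet
facet normal 0.859 0.069 0.507
outer loop
vertex -1.006 2.672 -2.099
vertex -0.643 1.632 -2.572
vertex -0.396 2.664 -3.131
endloop
endfacet

endsolid


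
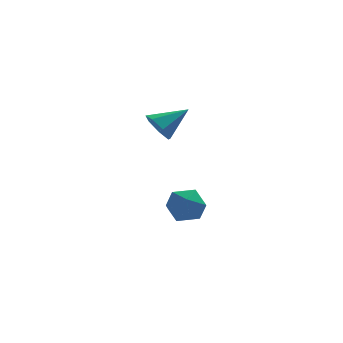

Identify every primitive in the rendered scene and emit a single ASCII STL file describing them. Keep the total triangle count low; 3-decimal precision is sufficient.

solid 
facet normal -0.963 0.056 0.263
outer loop
vertex -1.292 1.034 -2.9
vertex -1.293 -0.026 -2.679
vertex -1.04 0.688 -1.905
endloop
endfacet
facet normal -0.628 0.672 0.393
outer loop
vertex -1.292 1.034 -2.9
vertex -1.04 0.688 -1.905
vertex -0.47 1.488 -2.361
endloop
endfacet
facet normal -0.355 0.908 -0.223
outer loop
vertex -1.292 1.034 -2.9
vertex -0.47 1.488 -2.361
vertex -0.369 1.268 -3.417
endloop
endfacet
facet normal -0.521 0.437 -0.733
outer loop
vertex -1.292 1.034 -2.9
vertex -0.369 1.268 -3.417
vertex -0.878 0.332 -3.613
endloop
endfacet
facet normal -0.897 -0.089 -0.433
outer loop
vertex -1.292 1.034 -2.9
vertex -0.878 0.332 -3.613
vertex -1.293 -0.026 -2.679
endloop
endfacet
facet normal -0.086 0.539 0.838
outer loop
vertex -0.47 1.488 -2.361
vertex -1.04 0.688 -1.905
vertex 0.038 0.708 -1.807
endloop
endfacet
facet normal -0.629 -0.458 0.628
outer loop
vertex -1.04 0.688 -1.905
vertex -1.293 -0.026 -2.679
vertex -0.471 -0.228 -2.003
endloop
endfacet
facet normal -0.522 -0.693 -0.497
outer loop
vertex -1.293 -0.026 -2.679
vertex -0.878 0.332 -3.613
vertex -0.37 -0.448 -3.059
endloop
endfacet
facet normal 0.086 0.159 -0.983
outer loop
vertex -0.878 0.332 -3.613
vertex -0.369 1.268 -3.417
vertex 0.2 0.352 -3.515
endloop
endfacet
facet normal 0.356 0.921 -0.158
outer loop
vertex -0.369 1.268 -3.417
vertex -0.47 1.488 -2.361
vertex 0.453 1.066 -2.741
endloop
endfacet
facet normal 0.521 -0.437 0.733
outer loop
vertex 0.452 0.006 -2.52
vertex 0.038 0.708 -1.807
vertex -0.471 -0.228 -2.003
endloop
endfacet
facet normal 0.355 -0.908 0.223
outer loop
vertex 0.452 0.006 -2.52
vertex -0.471 -0.228 -2.003
vertex -0.37 -0.448 -3.059
endloop
endfacet
facet normal 0.628 -0.672 -0.393
outer loop
vertex 0.452 0.006 -2.52
vertex -0.37 -0.448 -3.059
vertex 0.2 0.352 -3.515
endloop
endfacet
facet normal 0.963 -0.056 -0.263
outer loop
vertex 0.452 0.006 -2.52
vertex 0.2 0.352 -3.515
vertex 0.453 1.066 -2.741
endloop
endfacet
facet normal 0.897 0.089 0.433
outer loop
vertex 0.452 0.006 -2.52
vertex 0.453 1.066 -2.741
vertex 0.038 0.708 -1.807
endloop
endfacet
facet normal -0.086 -0.159 0.983
outer loop
vertex -0.471 -0.228 -2.003
vertex 0.038 0.708 -1.807
vertex -1.04 0.688 -1.905
endloop
endfacet
facet normal -0.356 -0.921 0.158
outer loop
vertex -0.37 -0.448 -3.059
vertex -0.471 -0.228 -2.003
vertex -1.293 -0.026 -2.679
endloop
endfacet
facet normal 0.086 -0.539 -0.838
outer loop
vertex 0.2 0.352 -3.515
vertex -0.37 -0.448 -3.059
vertex -0.878 0.332 -3.613
endloop
endfacet
facet normal 0.629 0.458 -0.628
outer loop
vertex 0.453 1.066 -2.741
vertex 0.2 0.352 -3.515
vertex -0.369 1.268 -3.417
endloop
endfacet
facet normal 0.522 0.693 0.497
outer loop
vertex 0.038 0.708 -1.807
vertex 0.453 1.066 -2.741
vertex -0.47 1.488 -2.361
endloop
endfacet
facet normal -0.809 -0.260 -0.527
outer loop
vertex -1.422 -1.419 2.262
vertex -1.886 -1.504 3.017
vertex -1.785 -0.782 2.506
endloop
endfacet
facet normal 0.661 0.566 -0.493
outer loop
vertex -1.422 -1.419 2.262
vertex -1.785 -0.782 2.506
vertex -0.494 -1.056 3.923
endloop
endfacet
facet normal -0.808 -0.260 -0.528
outer loop
vertex -1.785 -0.782 2.506
vertex -1.886 -1.504 3.017
vertex -2.225 -0.689 3.134
endloop
endfacet
facet normal 0.207 0.978 0.000
outer loop
vertex -1.785 -0.782 2.506
vertex -2.225 -0.689 3.134
vertex -0.494 -1.056 3.923
endloop
endfacet
facet normal -0.809 -0.261 -0.527
outer loop
vertex -2.225 -0.689 3.134
vertex -1.886 -1.504 3.017
vertex -2.409 -1.21 3.674
endloop
endfacet
facet normal -0.145 0.736 0.661
outer loop
vertex -2.225 -0.689 3.134
vertex -2.409 -1.21 3.674
vertex -0.494 -1.056 3.923
endloop
endfacet
facet normal -0.809 -0.261 -0.527
outer loop
vertex -2.409 -1.21 3.674
vertex -1.886 -1.504 3.017
vertex -2.199 -1.952 3.719
endloop
endfacet
facet normal -0.131 0.023 0.991
outer loop
vertex -2.409 -1.21 3.674
vertex -2.199 -1.952 3.719
vertex -0.494 -1.056 3.923
endloop
endfacet
facet normal -0.809 -0.261 -0.527
outer loop
vertex -2.199 -1.952 3.719
vertex -1.886 -1.504 3.017
vertex -1.753 -2.357 3.235
endloop
endfacet
facet normal 0.239 -0.625 0.743
outer loop
vertex -2.199 -1.952 3.719
vertex -1.753 -2.357 3.235
vertex -0.494 -1.056 3.923
endloop
endfacet
facet normal -0.809 -0.261 -0.527
outer loop
vertex -1.753 -2.357 3.235
vertex -1.886 -1.504 3.017
vertex -1.408 -2.119 2.587
endloop
endfacet
facet normal 0.687 -0.719 0.102
outer loop
vertex -1.753 -2.357 3.235
vertex -1.408 -2.119 2.587
vertex -0.494 -1.056 3.923
endloop
endfacet
facet normal -0.809 -0.261 -0.527
outer loop
vertex -1.408 -2.119 2.587
vertex -1.886 -1.504 3.017
vertex -1.422 -1.419 2.262
endloop
endfacet
facet normal 0.874 -0.190 -0.447
outer loop
vertex -1.408 -2.119 2.587
vertex -1.422 -1.419 2.262
vertex -0.494 -1.056 3.923
endloop
endfacet

endsolid


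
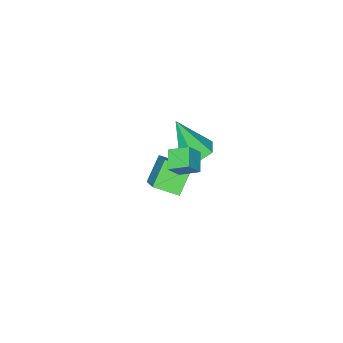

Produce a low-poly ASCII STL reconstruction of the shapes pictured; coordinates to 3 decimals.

solid 
facet normal -0.610 0.077 -0.788
outer loop
vertex 2.749 2.901 1.393
vertex 2.269 3.681 1.841
vertex 3.399 3.553 0.954
endloop
endfacet
facet normal 0.471 -0.765 -0.439
outer loop
vertex 3.991 3.479 1.719
vertex 2.749 2.901 1.393
vertex 3.399 3.553 0.954
endloop
endfacet
facet normal -0.610 0.077 -0.788
outer loop
vertex 3.399 3.553 0.954
vertex 2.269 3.681 1.841
vertex 2.918 4.333 1.402
endloop
endfacet
facet normal 0.636 0.640 -0.431
outer loop
vertex 2.918 4.333 1.402
vertex 3.991 3.479 1.719
vertex 3.399 3.553 0.954
endloop
endfacet
facet normal -0.637 -0.639 0.431
outer loop
vertex 2.749 2.901 1.393
vertex 2.861 3.607 2.606
vertex 2.269 3.681 1.841
endloop
endfacet
facet normal 0.471 -0.765 -0.439
outer loop
vertex 3.342 2.827 2.158
vertex 2.749 2.901 1.393
vertex 3.991 3.479 1.719
endloop
endfacet
facet normal -0.636 -0.640 0.431
outer loop
vertex 3.342 2.827 2.158
vertex 2.861 3.607 2.606
vertex 2.749 2.901 1.393
endloop
endfacet
facet normal -0.472 0.765 0.439
outer loop
vertex 2.269 3.681 1.841
vertex 2.861 3.607 2.606
vertex 2.918 4.333 1.402
endloop
endfacet
facet normal 0.636 0.639 -0.431
outer loop
vertex 3.511 4.259 2.167
vertex 3.991 3.479 1.719
vertex 2.918 4.333 1.402
endloop
endfacet
facet normal -0.471 0.765 0.439
outer loop
vertex 2.918 4.333 1.402
vertex 2.861 3.607 2.606
vertex 3.511 4.259 2.167
endloop
endfacet
facet normal 0.611 -0.077 0.788
outer loop
vertex 3.511 4.259 2.167
vertex 3.342 2.827 2.158
vertex 3.991 3.479 1.719
endloop
endfacet
facet normal 0.610 -0.077 0.789
outer loop
vertex 2.861 3.607 2.606
vertex 3.342 2.827 2.158
vertex 3.511 4.259 2.167
endloop
endfacet
facet normal -0.703 -0.205 0.681
outer loop
vertex 0.398 -0.871 -3.251
vertex 1.242 0.418 -1.991
vertex -0.35 0.09 -3.734
endloop
endfacet
facet normal -0.424 -0.648 -0.633
outer loop
vertex 0.718 0.402 -4.769
vertex 0.398 -0.871 -3.251
vertex -0.35 0.09 -3.734
endloop
endfacet
facet normal -0.703 -0.205 0.681
outer loop
vertex -0.35 0.09 -3.734
vertex 1.242 0.418 -1.991
vertex 0.494 1.379 -2.474
endloop
endfacet
facet normal -0.571 0.734 -0.368
outer loop
vertex 0.494 1.379 -2.474
vertex 0.718 0.402 -4.769
vertex -0.35 0.09 -3.734
endloop
endfacet
facet normal 0.571 -0.734 0.368
outer loop
vertex 0.398 -0.871 -3.251
vertex 2.31 0.73 -3.026
vertex 1.242 0.418 -1.991
endloop
endfacet
facet normal -0.424 -0.648 -0.633
outer loop
vertex 1.466 -0.559 -4.286
vertex 0.398 -0.871 -3.251
vertex 0.718 0.402 -4.769
endloop
endfacet
facet normal 0.571 -0.734 0.368
outer loop
vertex 1.466 -0.559 -4.286
vertex 2.31 0.73 -3.026
vertex 0.398 -0.871 -3.251
endloop
endfacet
facet normal 0.424 0.648 0.633
outer loop
vertex 1.242 0.418 -1.991
vertex 2.31 0.73 -3.026
vertex 0.494 1.379 -2.474
endloop
endfacet
facet normal -0.571 0.734 -0.368
outer loop
vertex 1.562 1.691 -3.509
vertex 0.718 0.402 -4.769
vertex 0.494 1.379 -2.474
endloop
endfacet
facet normal 0.424 0.648 0.633
outer loop
vertex 0.494 1.379 -2.474
vertex 2.31 0.73 -3.026
vertex 1.562 1.691 -3.509
endloop
endfacet
facet normal 0.703 0.205 -0.681
outer loop
vertex 1.562 1.691 -3.509
vertex 1.466 -0.559 -4.286
vertex 0.718 0.402 -4.769
endloop
endfacet
facet normal 0.703 0.205 -0.681
outer loop
vertex 2.31 0.73 -3.026
vertex 1.466 -0.559 -4.286
vertex 1.562 1.691 -3.509
endloop
endfacet
facet normal -0.208 0.380 -0.901
outer loop
vertex 1.744 2.91 0.078
vertex 1.122 2.284 -0.042
vertex 0.905 3.06 0.335
endloop
endfacet
facet normal 0.316 0.731 0.605
outer loop
vertex 1.744 2.91 0.078
vertex 0.905 3.06 0.335
vertex 1.578 1.456 1.922
endloop
endfacet
facet normal -0.210 0.379 -0.901
outer loop
vertex 0.905 3.06 0.335
vertex 1.122 2.284 -0.042
vertex 0.284 2.434 0.216
endloop
endfacet
facet normal -0.576 0.440 0.689
outer loop
vertex 0.905 3.06 0.335
vertex 0.284 2.434 0.216
vertex 1.578 1.456 1.922
endloop
endfacet
facet normal -0.209 0.380 -0.901
outer loop
vertex 0.284 2.434 0.216
vertex 1.122 2.284 -0.042
vertex 0.501 1.658 -0.162
endloop
endfacet
facet normal -0.823 -0.418 0.385
outer loop
vertex 0.284 2.434 0.216
vertex 0.501 1.658 -0.162
vertex 1.578 1.456 1.922
endloop
endfacet
facet normal -0.209 0.380 -0.901
outer loop
vertex 0.501 1.658 -0.162
vertex 1.122 2.284 -0.042
vertex 1.339 1.508 -0.42
endloop
endfacet
facet normal -0.177 -0.984 -0.004
outer loop
vertex 0.501 1.658 -0.162
vertex 1.339 1.508 -0.42
vertex 1.578 1.456 1.922
endloop
endfacet
facet normal -0.209 0.380 -0.901
outer loop
vertex 1.339 1.508 -0.42
vertex 1.122 2.284 -0.042
vertex 1.961 2.134 -0.3
endloop
endfacet
facet normal 0.715 -0.694 -0.088
outer loop
vertex 1.339 1.508 -0.42
vertex 1.961 2.134 -0.3
vertex 1.578 1.456 1.922
endloop
endfacet
facet normal -0.209 0.380 -0.901
outer loop
vertex 1.961 2.134 -0.3
vertex 1.122 2.284 -0.042
vertex 1.744 2.91 0.078
endloop
endfacet
facet normal 0.963 0.164 0.216
outer loop
vertex 1.961 2.134 -0.3
vertex 1.744 2.91 0.078
vertex 1.578 1.456 1.922
endloop
endfacet

endsolid


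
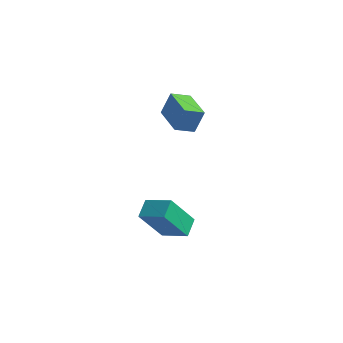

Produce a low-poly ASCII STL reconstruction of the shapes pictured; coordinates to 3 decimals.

solid 
facet normal -0.681 0.724 -0.112
outer loop
vertex 0.88 2.96 2.091
vertex 1.563 3.536 1.664
vertex 0.596 2.534 1.062
endloop
endfacet
facet normal -0.690 -0.581 0.431
outer loop
vertex 1.657 1.404 1.236
vertex 0.88 2.96 2.091
vertex 0.596 2.534 1.062
endloop
endfacet
facet normal -0.681 0.724 -0.112
outer loop
vertex 0.596 2.534 1.062
vertex 1.563 3.536 1.664
vertex 1.279 3.11 0.635
endloop
endfacet
facet normal -0.248 -0.370 -0.895
outer loop
vertex 1.279 3.11 0.635
vertex 1.657 1.404 1.236
vertex 0.596 2.534 1.062
endloop
endfacet
facet normal 0.248 0.370 0.895
outer loop
vertex 0.88 2.96 2.091
vertex 2.624 2.406 1.838
vertex 1.563 3.536 1.664
endloop
endfacet
facet normal -0.690 -0.581 0.431
outer loop
vertex 1.941 1.83 2.265
vertex 0.88 2.96 2.091
vertex 1.657 1.404 1.236
endloop
endfacet
facet normal 0.248 0.370 0.895
outer loop
vertex 1.941 1.83 2.265
vertex 2.624 2.406 1.838
vertex 0.88 2.96 2.091
endloop
endfacet
facet normal 0.690 0.581 -0.431
outer loop
vertex 1.563 3.536 1.664
vertex 2.624 2.406 1.838
vertex 1.279 3.11 0.635
endloop
endfacet
facet normal -0.248 -0.370 -0.895
outer loop
vertex 2.34 1.98 0.809
vertex 1.657 1.404 1.236
vertex 1.279 3.11 0.635
endloop
endfacet
facet normal 0.690 0.581 -0.431
outer loop
vertex 1.279 3.11 0.635
vertex 2.624 2.406 1.838
vertex 2.34 1.98 0.809
endloop
endfacet
facet normal 0.681 -0.724 0.112
outer loop
vertex 2.34 1.98 0.809
vertex 1.941 1.83 2.265
vertex 1.657 1.404 1.236
endloop
endfacet
facet normal 0.681 -0.724 0.112
outer loop
vertex 2.624 2.406 1.838
vertex 1.941 1.83 2.265
vertex 2.34 1.98 0.809
endloop
endfacet
facet normal -0.436 -0.300 0.848
outer loop
vertex 2.012 0.081 -2.356
vertex 0.78 0.233 -2.936
vertex 2.043 -0.809 -2.655
endloop
endfacet
facet normal 0.899 -0.111 0.423
outer loop
vertex 2.88 -0.233 -4.284
vertex 2.012 0.081 -2.356
vertex 2.043 -0.809 -2.655
endloop
endfacet
facet normal -0.436 -0.300 0.848
outer loop
vertex 2.043 -0.809 -2.655
vertex 0.78 0.233 -2.936
vertex 0.811 -0.658 -3.235
endloop
endfacet
facet normal 0.033 -0.948 -0.318
outer loop
vertex 0.811 -0.658 -3.235
vertex 2.88 -0.233 -4.284
vertex 2.043 -0.809 -2.655
endloop
endfacet
facet normal -0.033 0.947 0.318
outer loop
vertex 2.012 0.081 -2.356
vertex 1.617 0.809 -4.565
vertex 0.78 0.233 -2.936
endloop
endfacet
facet normal 0.899 -0.111 0.423
outer loop
vertex 2.849 0.658 -3.985
vertex 2.012 0.081 -2.356
vertex 2.88 -0.233 -4.284
endloop
endfacet
facet normal -0.034 0.947 0.318
outer loop
vertex 2.849 0.658 -3.985
vertex 1.617 0.809 -4.565
vertex 2.012 0.081 -2.356
endloop
endfacet
facet normal -0.899 0.111 -0.423
outer loop
vertex 0.78 0.233 -2.936
vertex 1.617 0.809 -4.565
vertex 0.811 -0.658 -3.235
endloop
endfacet
facet normal 0.033 -0.947 -0.319
outer loop
vertex 1.648 -0.081 -4.864
vertex 2.88 -0.233 -4.284
vertex 0.811 -0.658 -3.235
endloop
endfacet
facet normal -0.899 0.111 -0.423
outer loop
vertex 0.811 -0.658 -3.235
vertex 1.617 0.809 -4.565
vertex 1.648 -0.081 -4.864
endloop
endfacet
facet normal 0.436 0.300 -0.848
outer loop
vertex 1.648 -0.081 -4.864
vertex 2.849 0.658 -3.985
vertex 2.88 -0.233 -4.284
endloop
endfacet
facet normal 0.436 0.300 -0.848
outer loop
vertex 1.617 0.809 -4.565
vertex 2.849 0.658 -3.985
vertex 1.648 -0.081 -4.864
endloop
endfacet

endsolid


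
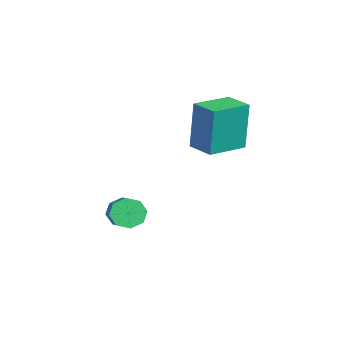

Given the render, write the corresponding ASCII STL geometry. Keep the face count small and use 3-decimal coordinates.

solid 
facet normal -0.875 -0.242 -0.419
outer loop
vertex -1.561 -3.527 -3.08
vertex -1.901 -3.132 -2.598
vertex -1.626 -3.012 -3.241
endloop
endfacet
facet normal 0.470 -0.209 -0.858
outer loop
vertex -1.561 -3.527 -3.08
vertex -1.626 -3.012 -3.241
vertex -0.319 -3.183 -2.484
endloop
endfacet
facet normal 0.469 -0.212 -0.857
outer loop
vertex -0.319 -3.183 -2.484
vertex -1.626 -3.012 -3.241
vertex -0.383 -2.669 -2.646
endloop
endfacet
facet normal 0.875 0.241 0.420
outer loop
vertex -0.319 -3.183 -2.484
vertex -0.383 -2.669 -2.646
vertex -0.659 -2.788 -2.002
endloop
endfacet
facet normal -0.875 -0.242 -0.419
outer loop
vertex -1.626 -3.012 -3.241
vertex -1.901 -3.132 -2.598
vertex -1.852 -2.567 -3.026
endloop
endfacet
facet normal 0.248 0.521 -0.817
outer loop
vertex -1.626 -3.012 -3.241
vertex -1.852 -2.567 -3.026
vertex -0.383 -2.669 -2.646
endloop
endfacet
facet normal 0.247 0.522 -0.816
outer loop
vertex -0.383 -2.669 -2.646
vertex -1.852 -2.567 -3.026
vertex -0.61 -2.224 -2.43
endloop
endfacet
facet normal 0.875 0.242 0.420
outer loop
vertex -0.383 -2.669 -2.646
vertex -0.61 -2.224 -2.43
vertex -0.659 -2.788 -2.002
endloop
endfacet
facet normal -0.875 -0.242 -0.420
outer loop
vertex -1.852 -2.567 -3.026
vertex -1.901 -3.132 -2.598
vertex -2.107 -2.453 -2.56
endloop
endfacet
facet normal -0.119 0.947 -0.297
outer loop
vertex -1.852 -2.567 -3.026
vertex -2.107 -2.453 -2.56
vertex -0.61 -2.224 -2.43
endloop
endfacet
facet normal -0.119 0.947 -0.297
outer loop
vertex -0.61 -2.224 -2.43
vertex -2.107 -2.453 -2.56
vertex -0.865 -2.11 -1.964
endloop
endfacet
facet normal 0.875 0.242 0.419
outer loop
vertex -0.61 -2.224 -2.43
vertex -0.865 -2.11 -1.964
vertex -0.659 -2.788 -2.002
endloop
endfacet
facet normal -0.875 -0.242 -0.419
outer loop
vertex -2.107 -2.453 -2.56
vertex -1.901 -3.132 -2.598
vertex -2.241 -2.737 -2.116
endloop
endfacet
facet normal -0.416 0.818 0.397
outer loop
vertex -2.107 -2.453 -2.56
vertex -2.241 -2.737 -2.116
vertex -0.865 -2.11 -1.964
endloop
endfacet
facet normal -0.417 0.818 0.396
outer loop
vertex -0.865 -2.11 -1.964
vertex -2.241 -2.737 -2.116
vertex -0.999 -2.393 -1.52
endloop
endfacet
facet normal 0.875 0.242 0.419
outer loop
vertex -0.865 -2.11 -1.964
vertex -0.999 -2.393 -1.52
vertex -0.659 -2.788 -2.002
endloop
endfacet
facet normal -0.875 -0.241 -0.420
outer loop
vertex -2.241 -2.737 -2.116
vertex -1.901 -3.132 -2.598
vertex -2.177 -3.251 -1.954
endloop
endfacet
facet normal -0.470 0.212 0.857
outer loop
vertex -2.241 -2.737 -2.116
vertex -2.177 -3.251 -1.954
vertex -0.999 -2.393 -1.52
endloop
endfacet
facet normal -0.469 0.209 0.858
outer loop
vertex -0.999 -2.393 -1.52
vertex -2.177 -3.251 -1.954
vertex -0.934 -2.908 -1.359
endloop
endfacet
facet normal 0.875 0.242 0.419
outer loop
vertex -0.999 -2.393 -1.52
vertex -0.934 -2.908 -1.359
vertex -0.659 -2.788 -2.002
endloop
endfacet
facet normal -0.875 -0.242 -0.420
outer loop
vertex -2.177 -3.251 -1.954
vertex -1.901 -3.132 -2.598
vertex -1.95 -3.696 -2.17
endloop
endfacet
facet normal -0.247 -0.522 0.816
outer loop
vertex -2.177 -3.251 -1.954
vertex -1.95 -3.696 -2.17
vertex -0.934 -2.908 -1.359
endloop
endfacet
facet normal -0.248 -0.521 0.817
outer loop
vertex -0.934 -2.908 -1.359
vertex -1.95 -3.696 -2.17
vertex -0.708 -3.353 -1.574
endloop
endfacet
facet normal 0.875 0.242 0.419
outer loop
vertex -0.934 -2.908 -1.359
vertex -0.708 -3.353 -1.574
vertex -0.659 -2.788 -2.002
endloop
endfacet
facet normal -0.875 -0.242 -0.419
outer loop
vertex -1.95 -3.696 -2.17
vertex -1.901 -3.132 -2.598
vertex -1.695 -3.81 -2.636
endloop
endfacet
facet normal 0.119 -0.947 0.297
outer loop
vertex -1.95 -3.696 -2.17
vertex -1.695 -3.81 -2.636
vertex -0.708 -3.353 -1.574
endloop
endfacet
facet normal 0.119 -0.947 0.297
outer loop
vertex -0.708 -3.353 -1.574
vertex -1.695 -3.81 -2.636
vertex -0.453 -3.467 -2.04
endloop
endfacet
facet normal 0.875 0.242 0.420
outer loop
vertex -0.708 -3.353 -1.574
vertex -0.453 -3.467 -2.04
vertex -0.659 -2.788 -2.002
endloop
endfacet
facet normal -0.875 -0.242 -0.419
outer loop
vertex -1.695 -3.81 -2.636
vertex -1.901 -3.132 -2.598
vertex -1.561 -3.527 -3.08
endloop
endfacet
facet normal 0.416 -0.818 -0.396
outer loop
vertex -1.695 -3.81 -2.636
vertex -1.561 -3.527 -3.08
vertex -0.453 -3.467 -2.04
endloop
endfacet
facet normal 0.417 -0.818 -0.397
outer loop
vertex -0.453 -3.467 -2.04
vertex -1.561 -3.527 -3.08
vertex -0.319 -3.183 -2.484
endloop
endfacet
facet normal 0.875 0.242 0.419
outer loop
vertex -0.453 -3.467 -2.04
vertex -0.319 -3.183 -2.484
vertex -0.659 -2.788 -2.002
endloop
endfacet
facet normal -0.718 0.695 -0.052
outer loop
vertex -3.685 0.591 2.879
vertex -2.87 1.43 2.838
vertex -3.657 0.457 0.693
endloop
endfacet
facet normal -0.696 -0.717 0.035
outer loop
vertex -2.43 -0.73 0.782
vertex -3.685 0.591 2.879
vertex -3.657 0.457 0.693
endloop
endfacet
facet normal -0.718 0.695 -0.052
outer loop
vertex -3.657 0.457 0.693
vertex -2.87 1.43 2.838
vertex -2.842 1.296 0.652
endloop
endfacet
facet normal 0.013 -0.061 -0.998
outer loop
vertex -2.842 1.296 0.652
vertex -2.43 -0.73 0.782
vertex -3.657 0.457 0.693
endloop
endfacet
facet normal -0.013 0.061 0.998
outer loop
vertex -3.685 0.591 2.879
vertex -1.643 0.243 2.927
vertex -2.87 1.43 2.838
endloop
endfacet
facet normal -0.696 -0.717 0.035
outer loop
vertex -2.458 -0.596 2.968
vertex -3.685 0.591 2.879
vertex -2.43 -0.73 0.782
endloop
endfacet
facet normal -0.013 0.061 0.998
outer loop
vertex -2.458 -0.596 2.968
vertex -1.643 0.243 2.927
vertex -3.685 0.591 2.879
endloop
endfacet
facet normal 0.696 0.717 -0.035
outer loop
vertex -2.87 1.43 2.838
vertex -1.643 0.243 2.927
vertex -2.842 1.296 0.652
endloop
endfacet
facet normal 0.013 -0.061 -0.998
outer loop
vertex -1.615 0.109 0.741
vertex -2.43 -0.73 0.782
vertex -2.842 1.296 0.652
endloop
endfacet
facet normal 0.696 0.717 -0.035
outer loop
vertex -2.842 1.296 0.652
vertex -1.643 0.243 2.927
vertex -1.615 0.109 0.741
endloop
endfacet
facet normal 0.718 -0.695 0.052
outer loop
vertex -1.615 0.109 0.741
vertex -2.458 -0.596 2.968
vertex -2.43 -0.73 0.782
endloop
endfacet
facet normal 0.718 -0.695 0.052
outer loop
vertex -1.643 0.243 2.927
vertex -2.458 -0.596 2.968
vertex -1.615 0.109 0.741
endloop
endfacet

endsolid
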